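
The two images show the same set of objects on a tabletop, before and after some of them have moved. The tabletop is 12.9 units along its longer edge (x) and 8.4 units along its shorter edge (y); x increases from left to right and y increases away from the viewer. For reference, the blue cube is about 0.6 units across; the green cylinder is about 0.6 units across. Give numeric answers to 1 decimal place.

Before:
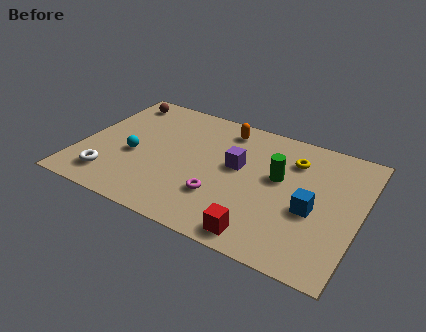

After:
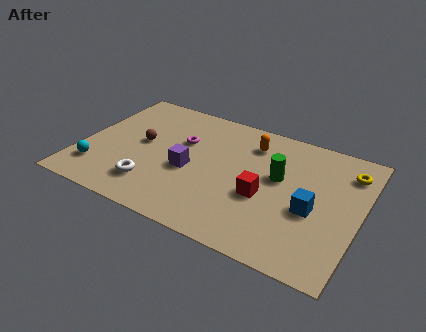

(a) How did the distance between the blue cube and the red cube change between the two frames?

-1.0

They were about 3.2 units apart before and 2.2 after — 1.0 units closer together.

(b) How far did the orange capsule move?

1.4

From (6.3, 7.1) to (7.6, 6.6), the orange capsule covered √(1.3² + 0.5²) ≈ 1.4 units.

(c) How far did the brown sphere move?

3.1

The brown sphere was near (1.2, 7.2) before and (2.7, 4.5) after, so it travelled √(1.5² + 2.7²) ≈ 3.1 units.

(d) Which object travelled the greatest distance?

the magenta torus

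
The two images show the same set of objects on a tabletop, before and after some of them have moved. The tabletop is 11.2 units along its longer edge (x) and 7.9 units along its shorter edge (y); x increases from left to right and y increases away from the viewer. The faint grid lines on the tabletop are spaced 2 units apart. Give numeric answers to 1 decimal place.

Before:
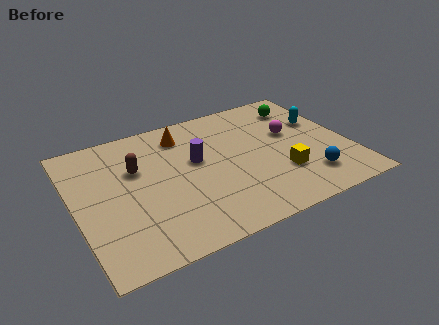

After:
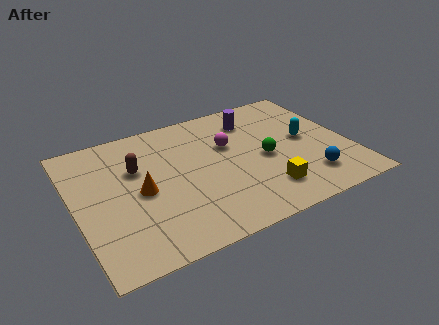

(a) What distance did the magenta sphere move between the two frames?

2.6

The magenta sphere moved from about (9.0, 4.7) to (6.4, 5.0), a distance of √(2.6² + 0.3²) ≈ 2.6.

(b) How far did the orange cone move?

3.4

The orange cone was near (4.7, 6.4) before and (2.6, 3.7) after, so it travelled √(2.1² + 2.7²) ≈ 3.4 units.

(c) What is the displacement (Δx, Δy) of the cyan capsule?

(-0.8, -0.9)

The cyan capsule started near (10.3, 5.0) and ended near (9.5, 4.1).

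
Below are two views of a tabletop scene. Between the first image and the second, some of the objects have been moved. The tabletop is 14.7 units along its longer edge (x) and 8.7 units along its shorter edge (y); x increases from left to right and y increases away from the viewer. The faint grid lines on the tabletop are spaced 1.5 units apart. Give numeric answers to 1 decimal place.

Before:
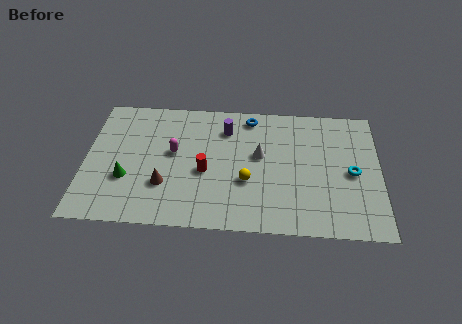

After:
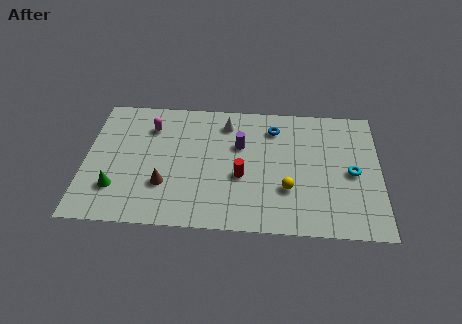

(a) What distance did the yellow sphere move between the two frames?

2.0

The yellow sphere moved from about (8.1, 3.2) to (10.1, 2.8), a distance of √(2.0² + 0.4²) ≈ 2.0.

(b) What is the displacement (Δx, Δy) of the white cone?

(-1.7, 2.1)

The white cone was at about (8.7, 5.0) and moved to about (7.0, 7.1).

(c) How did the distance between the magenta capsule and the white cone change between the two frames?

-0.5

They were about 4.3 units apart before and 3.8 after — 0.5 units closer together.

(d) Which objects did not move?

the cyan torus and the brown cone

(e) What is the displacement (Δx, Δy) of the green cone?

(-0.5, -0.7)

The green cone was at about (2.1, 3.0) and moved to about (1.6, 2.3).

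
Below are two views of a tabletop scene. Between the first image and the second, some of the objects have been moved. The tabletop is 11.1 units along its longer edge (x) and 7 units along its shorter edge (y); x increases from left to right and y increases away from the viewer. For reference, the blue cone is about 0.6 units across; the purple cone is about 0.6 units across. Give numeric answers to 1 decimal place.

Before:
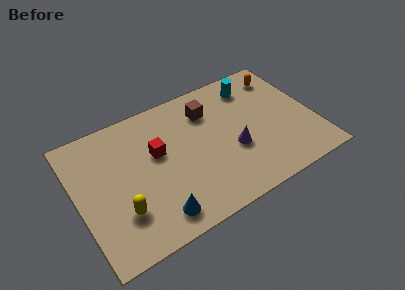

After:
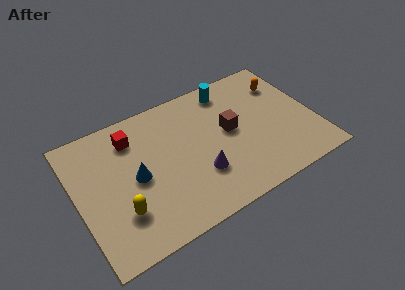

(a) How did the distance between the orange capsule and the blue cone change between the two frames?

-0.6

They were about 8.1 units apart before and 7.5 after — 0.6 units closer together.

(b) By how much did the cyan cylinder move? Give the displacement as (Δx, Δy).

(-1.1, 0.3)

From the two frames, the cyan cylinder sits at roughly (8.6, 5.7) before and (7.5, 6.0) after.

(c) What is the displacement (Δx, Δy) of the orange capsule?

(0.0, -0.5)

The orange capsule was at about (10.0, 5.7) and moved to about (10.0, 5.2).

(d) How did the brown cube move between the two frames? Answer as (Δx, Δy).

(0.8, -1.5)

The brown cube was at about (6.4, 5.3) and moved to about (7.2, 3.8).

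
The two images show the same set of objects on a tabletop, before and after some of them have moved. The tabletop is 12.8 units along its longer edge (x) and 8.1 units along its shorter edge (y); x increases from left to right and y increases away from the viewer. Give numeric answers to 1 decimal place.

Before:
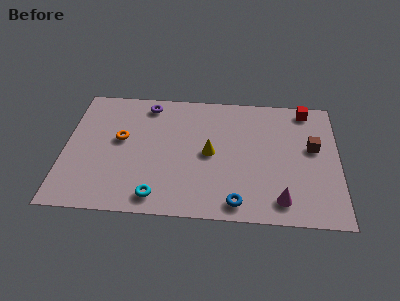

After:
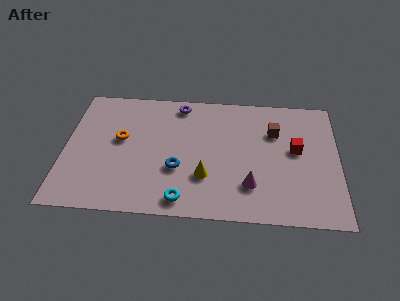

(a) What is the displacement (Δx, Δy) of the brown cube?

(-1.8, 0.9)

The brown cube was at about (11.6, 4.7) and moved to about (9.8, 5.6).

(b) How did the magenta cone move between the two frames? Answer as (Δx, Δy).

(-1.4, 0.8)

The magenta cone was at about (10.1, 1.3) and moved to about (8.7, 2.1).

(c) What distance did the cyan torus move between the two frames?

1.2

The cyan torus moved from about (4.4, 1.1) to (5.6, 1.0), a distance of √(1.2² + 0.1²) ≈ 1.2.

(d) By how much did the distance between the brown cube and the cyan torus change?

-1.8

They were about 8.0 units apart before and 6.2 after — 1.8 units closer together.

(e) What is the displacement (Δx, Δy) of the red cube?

(-0.5, -2.7)

The red cube started near (11.3, 7.2) and ended near (10.8, 4.5).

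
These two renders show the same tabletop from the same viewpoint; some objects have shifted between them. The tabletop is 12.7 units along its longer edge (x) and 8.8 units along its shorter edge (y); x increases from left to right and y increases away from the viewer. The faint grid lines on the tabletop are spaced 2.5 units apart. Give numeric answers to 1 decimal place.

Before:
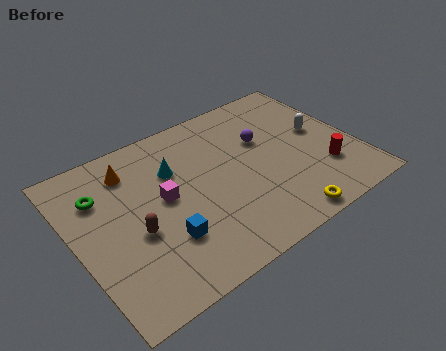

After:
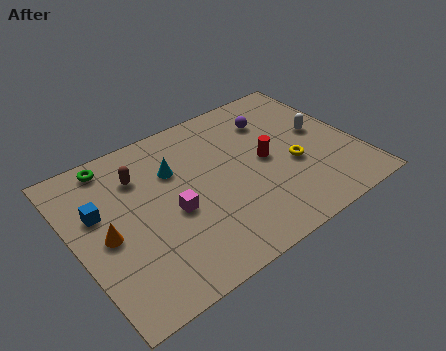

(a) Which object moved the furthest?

the blue cube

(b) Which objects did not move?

the white capsule and the cyan cone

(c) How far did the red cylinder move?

3.1

From (11.0, 2.5) to (8.6, 4.4), the red cylinder covered √(2.4² + 1.9²) ≈ 3.1 units.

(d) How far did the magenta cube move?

0.9

From (4.0, 4.7) to (4.2, 3.8), the magenta cube covered √(0.2² + 0.9²) ≈ 0.9 units.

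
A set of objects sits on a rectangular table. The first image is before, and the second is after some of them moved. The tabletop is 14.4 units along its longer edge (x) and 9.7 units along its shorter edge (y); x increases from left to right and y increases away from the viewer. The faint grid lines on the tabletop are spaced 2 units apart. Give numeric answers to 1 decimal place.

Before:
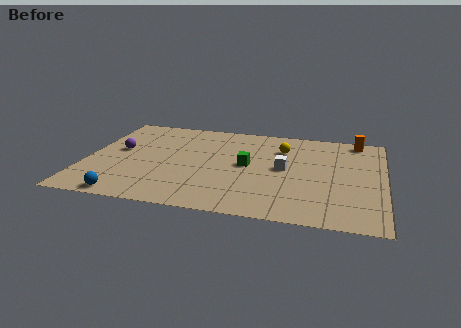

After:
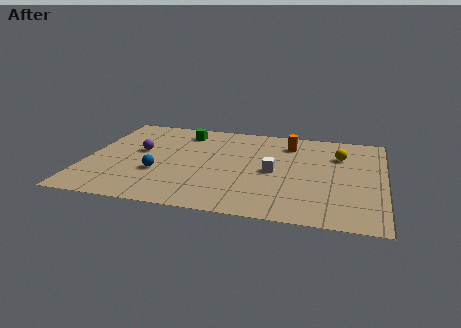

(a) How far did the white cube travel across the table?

0.6

From (9.6, 5.0) to (9.1, 4.6), the white cube covered √(0.5² + 0.4²) ≈ 0.6 units.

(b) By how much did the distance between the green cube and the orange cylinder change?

-1.2

They were about 6.4 units apart before and 5.2 after — 1.2 units closer together.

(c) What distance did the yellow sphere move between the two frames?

2.8

The yellow sphere was near (9.4, 7.1) before and (12.2, 6.9) after, so it travelled √(2.8² + 0.2²) ≈ 2.8 units.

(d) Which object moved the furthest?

the green cube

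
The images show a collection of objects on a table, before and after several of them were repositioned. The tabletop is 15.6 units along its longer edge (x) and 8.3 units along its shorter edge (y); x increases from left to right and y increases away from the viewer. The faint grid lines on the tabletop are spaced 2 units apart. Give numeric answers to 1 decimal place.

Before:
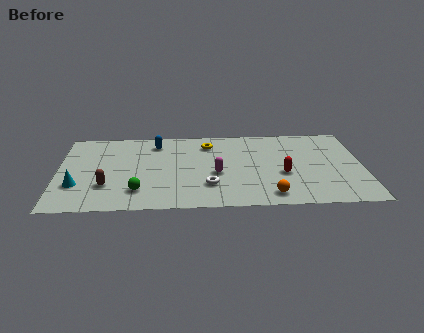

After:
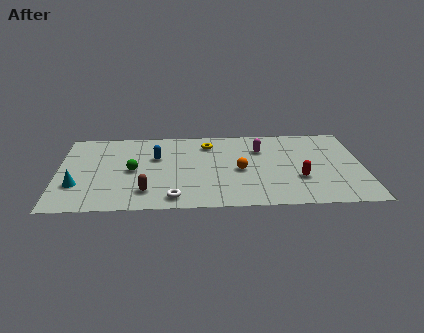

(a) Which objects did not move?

the cyan cone and the yellow torus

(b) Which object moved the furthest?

the magenta capsule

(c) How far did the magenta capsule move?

3.3

From (8.1, 3.5) to (10.4, 5.9), the magenta capsule covered √(2.3² + 2.4²) ≈ 3.3 units.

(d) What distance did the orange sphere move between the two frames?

3.0

The orange sphere moved from about (10.8, 1.2) to (9.3, 3.8), a distance of √(1.5² + 2.6²) ≈ 3.0.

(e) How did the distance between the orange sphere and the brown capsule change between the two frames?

-3.2

They were about 8.4 units apart before and 5.2 after — 3.2 units closer together.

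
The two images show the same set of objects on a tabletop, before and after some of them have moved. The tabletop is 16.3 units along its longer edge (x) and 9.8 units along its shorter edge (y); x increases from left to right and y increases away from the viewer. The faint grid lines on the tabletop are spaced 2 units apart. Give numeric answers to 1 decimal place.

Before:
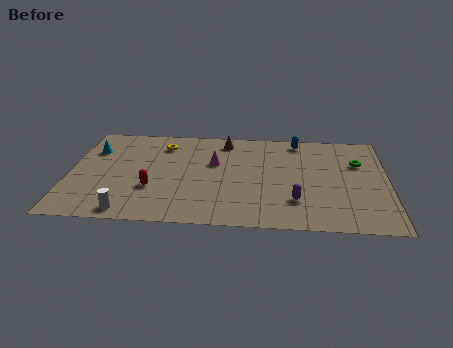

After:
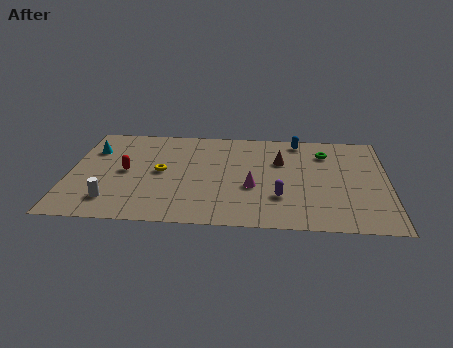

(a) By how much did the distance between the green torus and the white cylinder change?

-0.8

The distance was about 12.9 in the first image and 12.1 in the second, so they moved 0.8 units closer together.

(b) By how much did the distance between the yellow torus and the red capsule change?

-2.7

The distance was about 4.5 in the first image and 1.8 in the second, so they moved 2.7 units closer together.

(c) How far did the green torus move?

1.9

The green torus was near (14.8, 6.6) before and (13.1, 7.5) after, so it travelled √(1.7² + 0.9²) ≈ 1.9 units.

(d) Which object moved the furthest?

the brown cone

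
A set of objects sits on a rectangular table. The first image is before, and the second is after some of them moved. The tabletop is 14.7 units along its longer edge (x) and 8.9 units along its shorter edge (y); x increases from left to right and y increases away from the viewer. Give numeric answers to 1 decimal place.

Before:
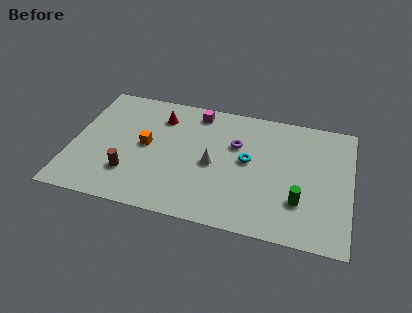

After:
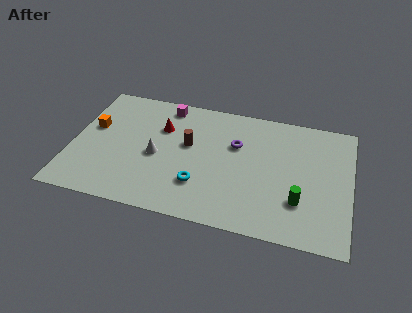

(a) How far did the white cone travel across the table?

3.0

The white cone was near (7.5, 4.1) before and (4.5, 4.0) after, so it travelled √(3.0² + 0.1²) ≈ 3.0 units.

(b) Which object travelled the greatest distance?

the brown cylinder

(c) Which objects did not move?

the purple torus and the green cylinder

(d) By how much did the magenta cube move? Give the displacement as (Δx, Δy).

(-1.7, 0.1)

The magenta cube started near (6.4, 7.7) and ended near (4.7, 7.8).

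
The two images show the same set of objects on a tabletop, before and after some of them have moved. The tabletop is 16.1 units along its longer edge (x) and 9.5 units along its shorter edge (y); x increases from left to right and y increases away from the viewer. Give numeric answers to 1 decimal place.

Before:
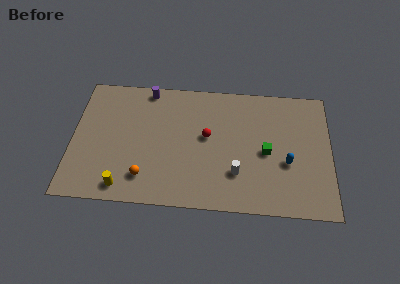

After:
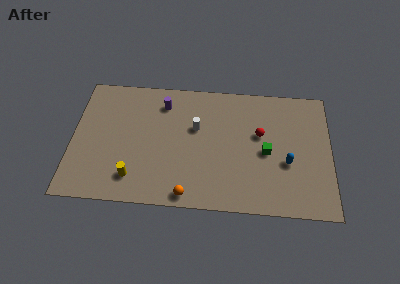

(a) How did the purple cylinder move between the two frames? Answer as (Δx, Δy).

(1.0, -1.0)

The purple cylinder started near (4.6, 8.6) and ended near (5.6, 7.6).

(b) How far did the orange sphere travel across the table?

2.9

The orange sphere moved from about (4.6, 2.0) to (7.3, 0.9), a distance of √(2.7² + 1.1²) ≈ 2.9.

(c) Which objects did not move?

the green cube and the blue capsule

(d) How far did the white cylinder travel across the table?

4.1

The white cylinder moved from about (10.3, 2.7) to (7.7, 5.9), a distance of √(2.6² + 3.2²) ≈ 4.1.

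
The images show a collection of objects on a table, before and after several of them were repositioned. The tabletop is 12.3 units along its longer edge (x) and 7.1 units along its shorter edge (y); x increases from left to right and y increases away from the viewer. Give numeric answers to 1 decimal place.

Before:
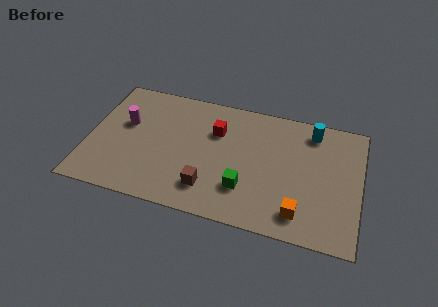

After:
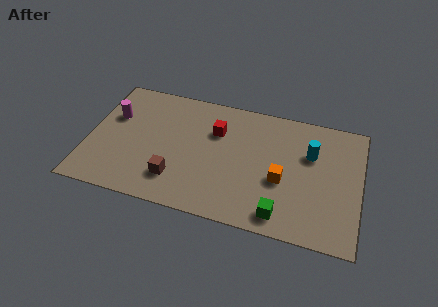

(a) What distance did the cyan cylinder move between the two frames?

1.3

From (10.0, 6.0) to (10.0, 4.7), the cyan cylinder covered √(0.0² + 1.3²) ≈ 1.3 units.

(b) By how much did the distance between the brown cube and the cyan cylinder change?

+0.4

Before: roughly 6.2 units apart; after: 6.6. That's 0.4 units further apart.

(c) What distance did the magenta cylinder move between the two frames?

0.7

The magenta cylinder moved from about (1.6, 4.3) to (1.0, 4.6), a distance of √(0.6² + 0.3²) ≈ 0.7.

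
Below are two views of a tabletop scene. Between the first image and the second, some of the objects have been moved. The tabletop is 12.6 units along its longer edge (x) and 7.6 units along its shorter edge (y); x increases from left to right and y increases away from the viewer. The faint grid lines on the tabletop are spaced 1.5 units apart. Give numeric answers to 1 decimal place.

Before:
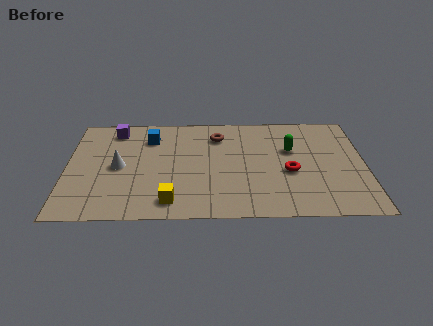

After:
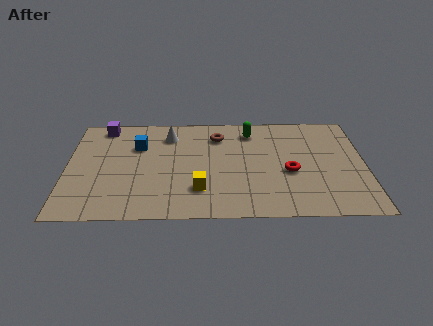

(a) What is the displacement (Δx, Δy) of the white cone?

(2.1, 2.3)

The white cone was at about (2.2, 3.7) and moved to about (4.3, 6.0).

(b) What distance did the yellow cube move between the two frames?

1.4

The yellow cube was near (4.4, 1.2) before and (5.6, 2.0) after, so it travelled √(1.2² + 0.8²) ≈ 1.4 units.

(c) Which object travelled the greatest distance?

the white cone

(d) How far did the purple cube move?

0.6

The purple cube was near (2.0, 6.4) before and (1.5, 6.7) after, so it travelled √(0.5² + 0.3²) ≈ 0.6 units.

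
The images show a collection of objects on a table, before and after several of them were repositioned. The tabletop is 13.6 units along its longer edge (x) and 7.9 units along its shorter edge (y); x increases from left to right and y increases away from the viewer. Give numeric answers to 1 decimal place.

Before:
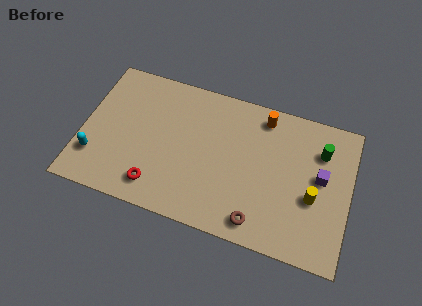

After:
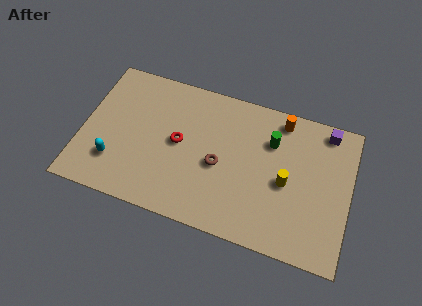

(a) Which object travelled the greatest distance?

the brown torus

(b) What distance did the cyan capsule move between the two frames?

1.0

The cyan capsule was near (0.8, 2.1) before and (1.8, 2.1) after, so it travelled √(1.0² + 0.0²) ≈ 1.0 units.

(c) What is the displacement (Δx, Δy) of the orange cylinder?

(0.9, 0.1)

From the two frames, the orange cylinder sits at roughly (9.0, 6.8) before and (9.9, 6.9) after.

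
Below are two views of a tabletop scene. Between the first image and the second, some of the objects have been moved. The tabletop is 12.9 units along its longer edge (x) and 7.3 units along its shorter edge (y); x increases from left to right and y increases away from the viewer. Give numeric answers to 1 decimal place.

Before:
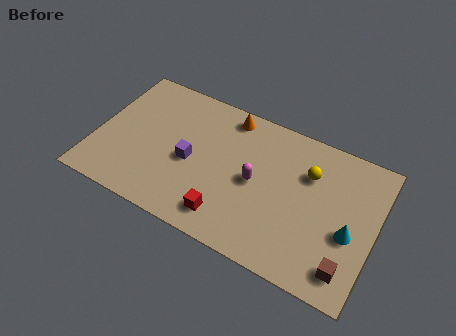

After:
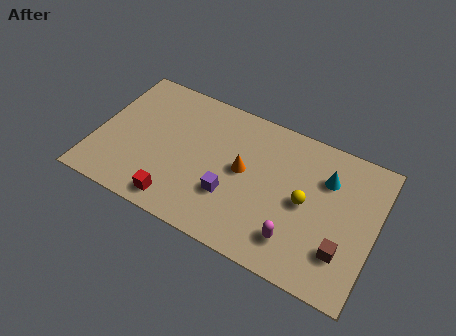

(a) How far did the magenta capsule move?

2.9

The magenta capsule moved from about (7.4, 3.6) to (9.5, 1.6), a distance of √(2.1² + 2.0²) ≈ 2.9.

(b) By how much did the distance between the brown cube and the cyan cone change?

+1.7

Before: roughly 1.7 units apart; after: 3.4. That's 1.7 units further apart.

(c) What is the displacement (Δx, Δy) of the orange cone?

(1.0, -2.5)

From the two frames, the orange cone sits at roughly (5.8, 6.4) before and (6.8, 3.9) after.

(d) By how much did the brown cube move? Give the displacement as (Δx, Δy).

(-0.3, 0.7)

From the two frames, the brown cube sits at roughly (11.9, 1.3) before and (11.6, 2.0) after.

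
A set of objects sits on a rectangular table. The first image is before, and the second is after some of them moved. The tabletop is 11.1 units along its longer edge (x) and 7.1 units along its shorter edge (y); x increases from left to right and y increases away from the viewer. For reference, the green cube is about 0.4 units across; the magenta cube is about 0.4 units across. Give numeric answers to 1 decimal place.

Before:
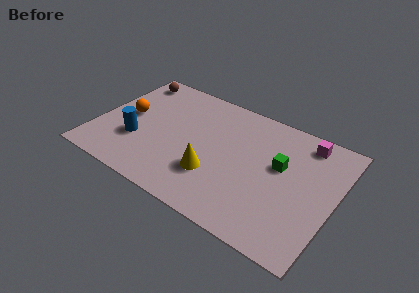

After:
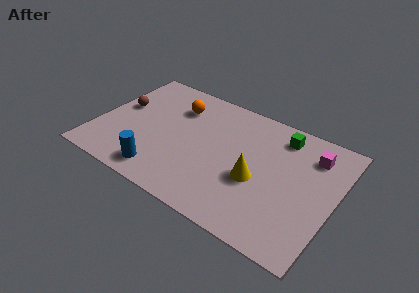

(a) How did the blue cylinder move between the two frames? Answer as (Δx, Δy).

(1.4, -1.3)

The blue cylinder was at about (2.0, 2.4) and moved to about (3.4, 1.1).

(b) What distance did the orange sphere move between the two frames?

2.6

The orange sphere was near (1.3, 3.7) before and (3.4, 5.3) after, so it travelled √(2.1² + 1.6²) ≈ 2.6 units.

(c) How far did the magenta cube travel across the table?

0.7

The magenta cube moved from about (9.4, 6.1) to (9.8, 5.5), a distance of √(0.4² + 0.6²) ≈ 0.7.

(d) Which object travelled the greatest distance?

the orange sphere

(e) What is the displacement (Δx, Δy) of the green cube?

(-0.2, 1.7)

From the two frames, the green cube sits at roughly (8.5, 4.2) before and (8.3, 5.9) after.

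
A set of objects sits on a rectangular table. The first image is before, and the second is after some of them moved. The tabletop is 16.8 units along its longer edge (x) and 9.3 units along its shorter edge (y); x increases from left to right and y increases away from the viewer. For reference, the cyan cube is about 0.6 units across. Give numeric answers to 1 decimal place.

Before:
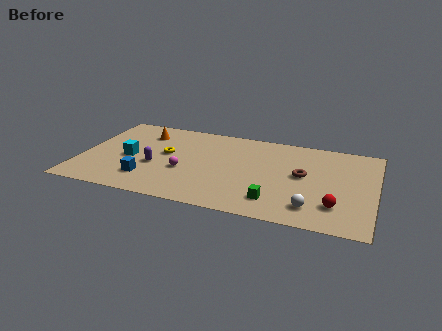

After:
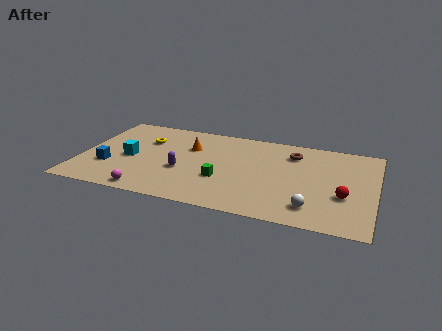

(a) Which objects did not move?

the cyan cube and the white sphere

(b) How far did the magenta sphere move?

3.2

The magenta sphere was near (6.0, 3.6) before and (4.2, 0.9) after, so it travelled √(1.8² + 2.7²) ≈ 3.2 units.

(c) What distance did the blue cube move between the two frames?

2.4

The blue cube was near (4.0, 2.2) before and (1.7, 3.0) after, so it travelled √(2.3² + 0.8²) ≈ 2.4 units.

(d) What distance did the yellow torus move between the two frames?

1.8

The yellow torus was near (4.8, 5.2) before and (3.5, 6.4) after, so it travelled √(1.3² + 1.2²) ≈ 1.8 units.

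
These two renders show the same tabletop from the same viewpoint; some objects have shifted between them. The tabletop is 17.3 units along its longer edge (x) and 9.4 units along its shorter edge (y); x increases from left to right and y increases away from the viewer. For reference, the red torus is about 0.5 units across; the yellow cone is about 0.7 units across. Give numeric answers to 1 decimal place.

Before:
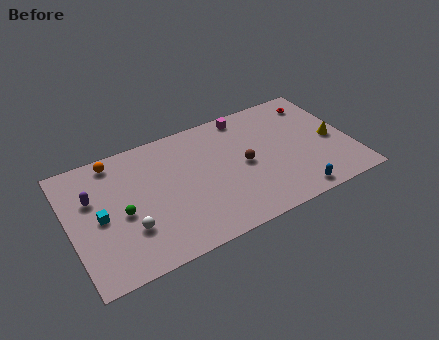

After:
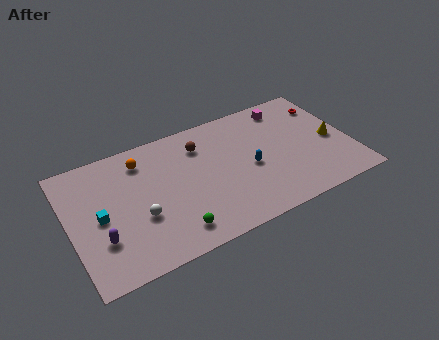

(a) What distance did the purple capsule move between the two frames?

3.2

From (1.5, 6.1) to (1.7, 2.9), the purple capsule covered √(0.2² + 3.2²) ≈ 3.2 units.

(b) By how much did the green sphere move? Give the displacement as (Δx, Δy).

(2.8, -2.6)

The green sphere started near (3.1, 4.2) and ended near (5.9, 1.6).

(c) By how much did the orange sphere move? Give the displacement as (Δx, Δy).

(1.6, -0.7)

From the two frames, the orange sphere sits at roughly (3.1, 8.3) before and (4.7, 7.6) after.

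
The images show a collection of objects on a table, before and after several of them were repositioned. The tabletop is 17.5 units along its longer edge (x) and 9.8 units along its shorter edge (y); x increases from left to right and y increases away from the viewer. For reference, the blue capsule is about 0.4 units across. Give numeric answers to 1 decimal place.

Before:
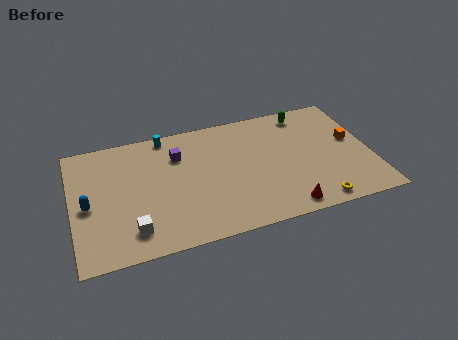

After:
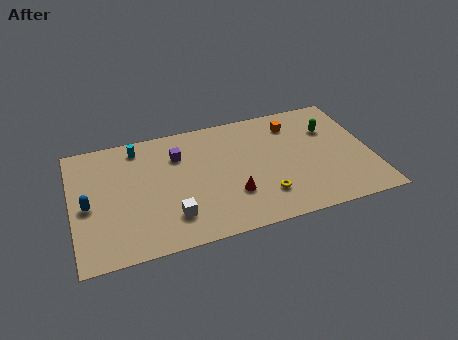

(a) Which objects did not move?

the purple cube and the blue capsule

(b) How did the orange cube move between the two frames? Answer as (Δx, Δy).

(-3.3, 2.3)

The orange cube was at about (16.5, 5.5) and moved to about (13.2, 7.8).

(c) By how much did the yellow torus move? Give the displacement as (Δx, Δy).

(-2.9, 1.4)

The yellow torus was at about (13.9, 1.0) and moved to about (11.0, 2.4).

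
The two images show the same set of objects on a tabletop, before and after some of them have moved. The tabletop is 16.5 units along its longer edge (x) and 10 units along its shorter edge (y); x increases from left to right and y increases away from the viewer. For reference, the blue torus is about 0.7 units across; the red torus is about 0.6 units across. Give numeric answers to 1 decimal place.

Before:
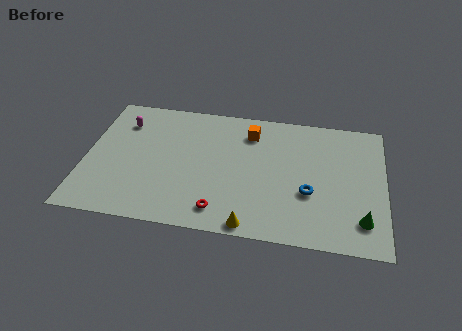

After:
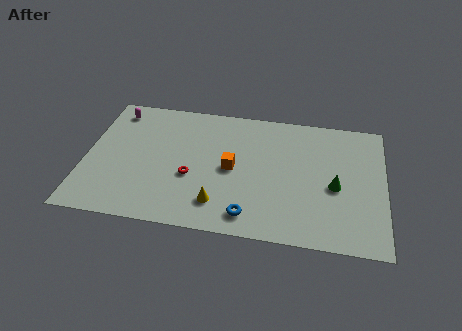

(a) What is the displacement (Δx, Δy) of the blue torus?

(-3.2, -2.2)

The blue torus was at about (12.4, 3.7) and moved to about (9.2, 1.5).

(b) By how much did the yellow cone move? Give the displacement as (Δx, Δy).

(-1.8, 1.3)

The yellow cone was at about (9.3, 0.8) and moved to about (7.5, 2.1).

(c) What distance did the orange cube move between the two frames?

3.1

The orange cube was near (9.0, 7.9) before and (8.1, 4.9) after, so it travelled √(0.9² + 3.0²) ≈ 3.1 units.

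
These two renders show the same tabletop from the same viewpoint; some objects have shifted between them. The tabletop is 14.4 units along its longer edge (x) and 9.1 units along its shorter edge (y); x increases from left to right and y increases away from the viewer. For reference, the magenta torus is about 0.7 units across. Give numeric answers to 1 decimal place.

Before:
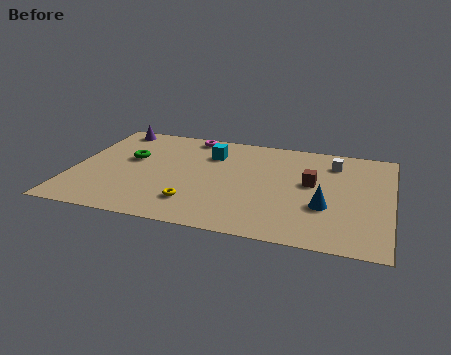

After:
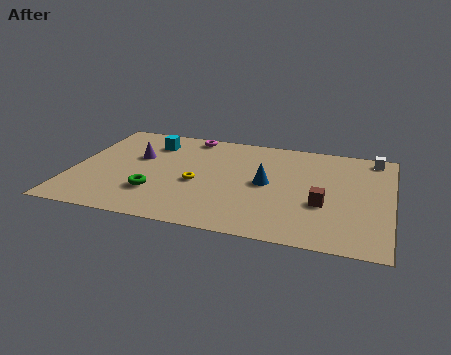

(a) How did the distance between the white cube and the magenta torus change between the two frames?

+1.7

They were about 6.8 units apart before and 8.5 after — 1.7 units further apart.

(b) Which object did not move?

the magenta torus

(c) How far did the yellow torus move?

1.8

The yellow torus was near (5.7, 2.1) before and (5.7, 3.9) after, so it travelled √(0.0² + 1.8²) ≈ 1.8 units.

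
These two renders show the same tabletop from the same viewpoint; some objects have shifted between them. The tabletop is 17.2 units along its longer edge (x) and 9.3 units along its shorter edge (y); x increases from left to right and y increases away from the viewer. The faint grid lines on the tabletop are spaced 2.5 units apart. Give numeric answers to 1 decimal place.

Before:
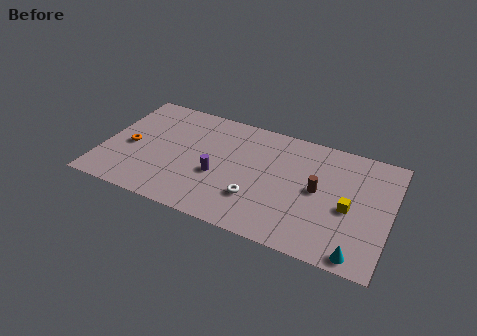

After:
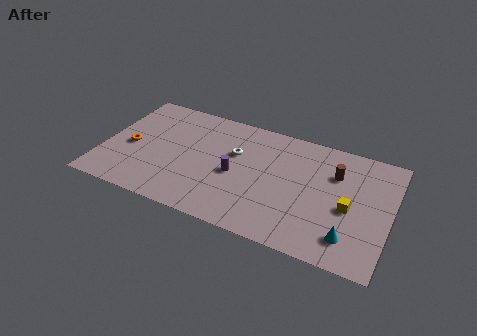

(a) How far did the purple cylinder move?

1.1

From (7.0, 3.7) to (8.0, 4.2), the purple cylinder covered √(1.0² + 0.5²) ≈ 1.1 units.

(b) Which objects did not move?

the orange torus and the yellow cube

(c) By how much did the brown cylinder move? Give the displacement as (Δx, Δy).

(0.9, 1.7)

The brown cylinder was at about (12.9, 4.8) and moved to about (13.8, 6.5).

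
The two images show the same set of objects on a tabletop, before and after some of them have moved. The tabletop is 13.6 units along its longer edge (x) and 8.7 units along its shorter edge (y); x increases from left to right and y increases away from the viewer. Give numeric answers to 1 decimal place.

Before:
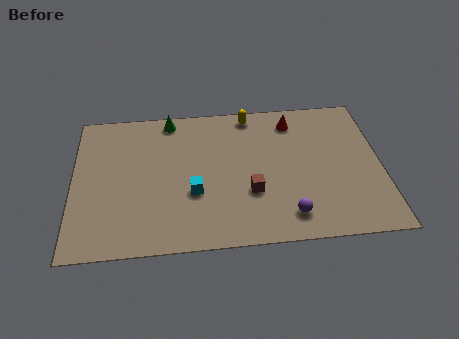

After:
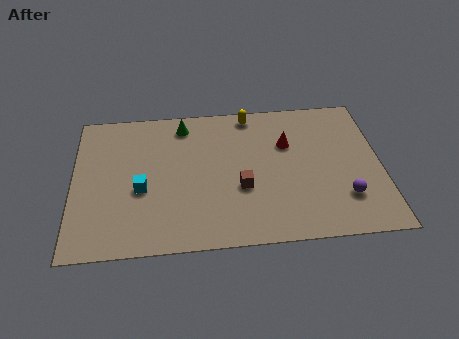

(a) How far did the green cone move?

0.7

The green cone was near (4.3, 7.8) before and (4.9, 7.4) after, so it travelled √(0.6² + 0.4²) ≈ 0.7 units.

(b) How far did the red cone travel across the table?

1.4

The red cone was near (9.8, 7.2) before and (9.5, 5.8) after, so it travelled √(0.3² + 1.4²) ≈ 1.4 units.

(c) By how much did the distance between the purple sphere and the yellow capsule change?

+0.3

The distance was about 6.5 in the first image and 6.8 in the second, so they moved 0.3 units further apart.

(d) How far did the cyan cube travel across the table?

2.3

The cyan cube moved from about (5.3, 3.2) to (3.0, 3.6), a distance of √(2.3² + 0.4²) ≈ 2.3.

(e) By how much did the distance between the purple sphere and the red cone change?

-1.5

They were about 5.7 units apart before and 4.2 after — 1.5 units closer together.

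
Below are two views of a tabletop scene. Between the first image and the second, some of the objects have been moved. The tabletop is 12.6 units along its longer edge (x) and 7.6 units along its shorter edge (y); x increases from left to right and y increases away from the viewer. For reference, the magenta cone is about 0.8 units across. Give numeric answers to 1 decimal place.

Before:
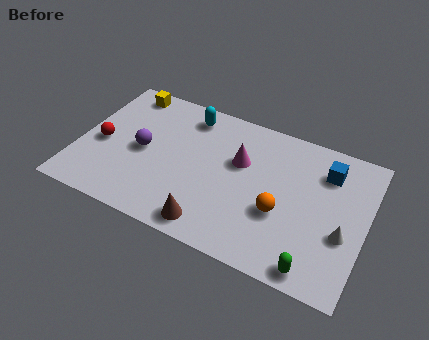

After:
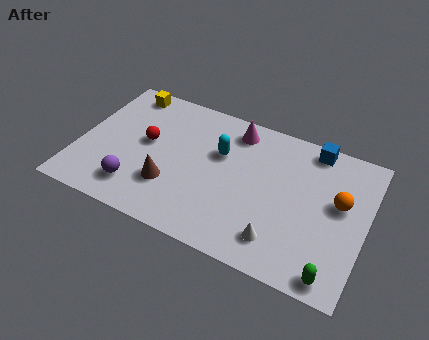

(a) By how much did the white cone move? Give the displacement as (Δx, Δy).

(-2.6, -1.4)

The white cone was at about (11.7, 2.9) and moved to about (9.1, 1.5).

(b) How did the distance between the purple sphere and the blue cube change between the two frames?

+0.7

Before: roughly 8.2 units apart; after: 8.9. That's 0.7 units further apart.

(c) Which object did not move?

the yellow cube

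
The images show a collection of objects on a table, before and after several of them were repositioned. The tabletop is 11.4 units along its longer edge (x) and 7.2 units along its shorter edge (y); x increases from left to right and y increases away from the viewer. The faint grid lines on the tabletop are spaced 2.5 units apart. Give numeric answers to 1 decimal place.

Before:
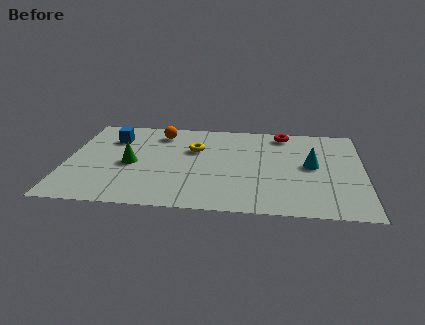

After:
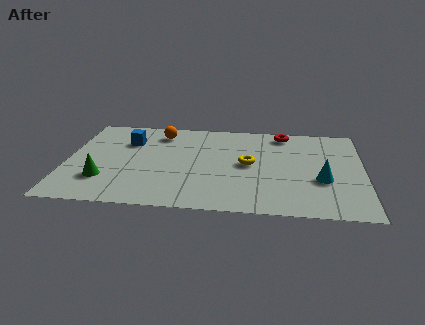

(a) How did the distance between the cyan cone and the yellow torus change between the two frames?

-1.6

The distance was about 4.6 in the first image and 3.0 in the second, so they moved 1.6 units closer together.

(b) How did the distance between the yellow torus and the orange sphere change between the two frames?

+2.3

They were about 1.8 units apart before and 4.1 after — 2.3 units further apart.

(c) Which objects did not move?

the orange sphere and the red torus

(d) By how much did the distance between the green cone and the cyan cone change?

+1.4

Before: roughly 6.9 units apart; after: 8.3. That's 1.4 units further apart.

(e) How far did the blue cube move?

0.6

The blue cube was near (1.7, 5.3) before and (2.3, 5.1) after, so it travelled √(0.6² + 0.2²) ≈ 0.6 units.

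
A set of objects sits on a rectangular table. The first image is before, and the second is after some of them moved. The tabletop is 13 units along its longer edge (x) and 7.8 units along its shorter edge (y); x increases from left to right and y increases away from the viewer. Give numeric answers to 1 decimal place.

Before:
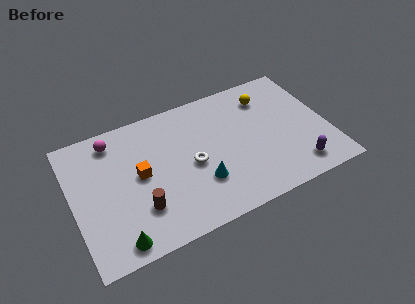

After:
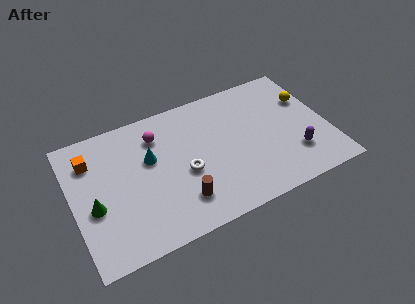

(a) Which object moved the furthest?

the cyan cone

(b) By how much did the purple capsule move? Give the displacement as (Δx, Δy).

(0.0, 0.8)

The purple capsule started near (11.1, 1.3) and ended near (11.1, 2.1).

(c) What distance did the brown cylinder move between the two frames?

2.0

The brown cylinder was near (3.2, 2.2) before and (5.2, 1.8) after, so it travelled √(2.0² + 0.4²) ≈ 2.0 units.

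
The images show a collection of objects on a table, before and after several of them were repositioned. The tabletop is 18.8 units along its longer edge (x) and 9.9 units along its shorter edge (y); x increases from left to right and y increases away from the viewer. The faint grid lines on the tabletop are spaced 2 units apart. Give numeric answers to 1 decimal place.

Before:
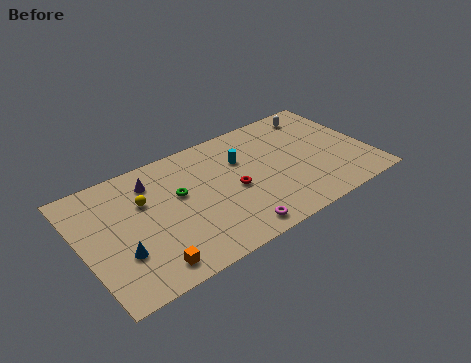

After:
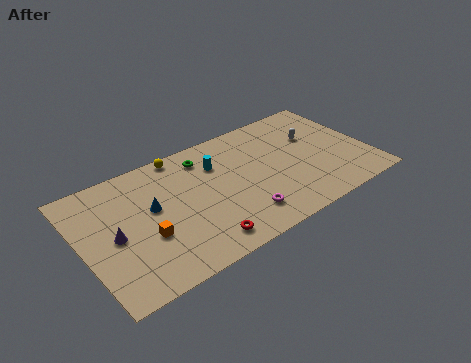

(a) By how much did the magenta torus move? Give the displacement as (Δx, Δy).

(0.7, 0.9)

From the two frames, the magenta torus sits at roughly (9.2, 1.2) before and (9.9, 2.1) after.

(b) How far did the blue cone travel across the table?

3.5

The blue cone moved from about (2.2, 3.2) to (4.6, 5.7), a distance of √(2.4² + 2.5²) ≈ 3.5.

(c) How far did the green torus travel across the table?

3.0

From (6.4, 5.9) to (8.4, 8.1), the green torus covered √(2.0² + 2.2²) ≈ 3.0 units.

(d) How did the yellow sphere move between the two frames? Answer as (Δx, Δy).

(2.8, 2.6)

The yellow sphere started near (4.2, 6.5) and ended near (7.0, 9.1).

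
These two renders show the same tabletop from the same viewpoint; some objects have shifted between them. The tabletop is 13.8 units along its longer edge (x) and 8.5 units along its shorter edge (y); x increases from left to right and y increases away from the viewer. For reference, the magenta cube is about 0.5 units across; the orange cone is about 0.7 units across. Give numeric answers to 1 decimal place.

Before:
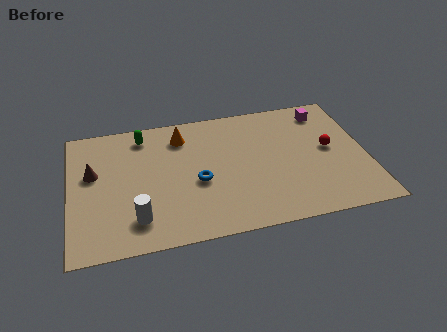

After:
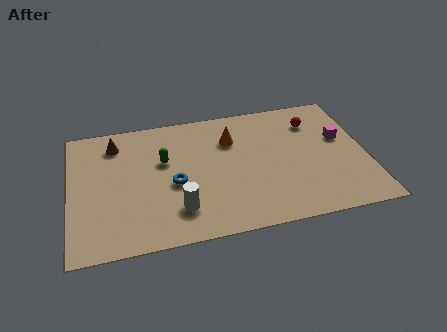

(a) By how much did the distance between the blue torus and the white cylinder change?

-1.7

They were about 3.4 units apart before and 1.7 after — 1.7 units closer together.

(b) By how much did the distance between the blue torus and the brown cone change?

-0.9

Before: roughly 5.0 units apart; after: 4.1. That's 0.9 units closer together.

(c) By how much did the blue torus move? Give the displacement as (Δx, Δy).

(-1.1, 0.1)

From the two frames, the blue torus sits at roughly (5.9, 3.6) before and (4.8, 3.7) after.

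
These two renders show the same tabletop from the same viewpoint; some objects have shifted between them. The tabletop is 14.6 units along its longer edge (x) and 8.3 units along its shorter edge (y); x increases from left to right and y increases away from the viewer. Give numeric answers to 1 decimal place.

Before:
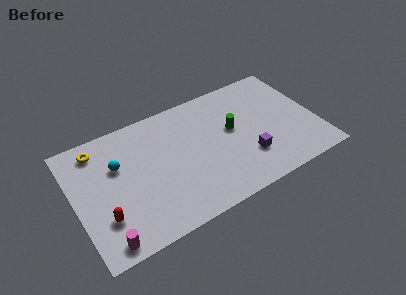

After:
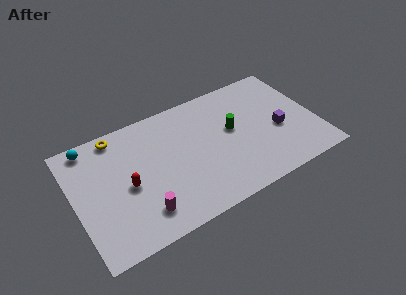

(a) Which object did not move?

the green cylinder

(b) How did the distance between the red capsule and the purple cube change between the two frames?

+0.5

Before: roughly 8.7 units apart; after: 9.2. That's 0.5 units further apart.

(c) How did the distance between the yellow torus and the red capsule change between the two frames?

-1.0

They were about 4.6 units apart before and 3.6 after — 1.0 units closer together.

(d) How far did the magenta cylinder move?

2.4

The magenta cylinder moved from about (1.4, 0.9) to (3.7, 1.7), a distance of √(2.3² + 0.8²) ≈ 2.4.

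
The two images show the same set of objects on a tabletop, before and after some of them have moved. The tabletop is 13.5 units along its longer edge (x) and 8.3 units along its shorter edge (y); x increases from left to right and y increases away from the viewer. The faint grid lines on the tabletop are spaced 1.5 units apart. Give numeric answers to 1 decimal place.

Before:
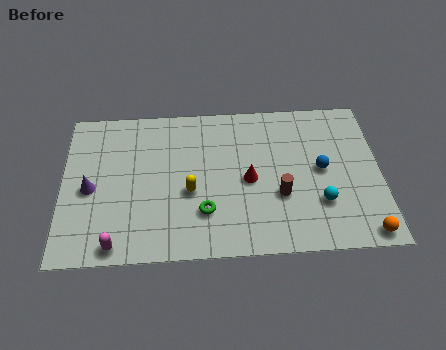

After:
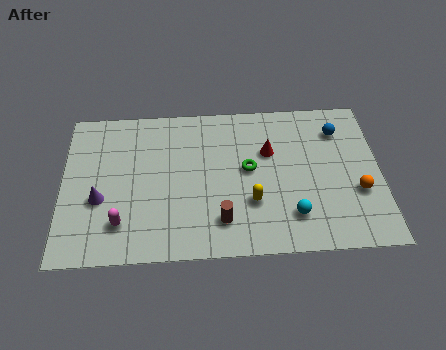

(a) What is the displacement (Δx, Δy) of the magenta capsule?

(0.2, 1.1)

From the two frames, the magenta capsule sits at roughly (2.3, 0.8) before and (2.5, 1.9) after.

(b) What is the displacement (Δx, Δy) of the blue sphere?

(0.8, 2.1)

From the two frames, the blue sphere sits at roughly (11.0, 4.3) before and (11.8, 6.4) after.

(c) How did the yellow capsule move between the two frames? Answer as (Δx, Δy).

(2.6, -0.7)

The yellow capsule was at about (5.4, 3.4) and moved to about (8.0, 2.7).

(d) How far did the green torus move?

2.9

From (6.0, 2.3) to (7.9, 4.5), the green torus covered √(1.9² + 2.2²) ≈ 2.9 units.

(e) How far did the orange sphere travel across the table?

2.2

From (12.7, 0.8) to (12.5, 3.0), the orange sphere covered √(0.2² + 2.2²) ≈ 2.2 units.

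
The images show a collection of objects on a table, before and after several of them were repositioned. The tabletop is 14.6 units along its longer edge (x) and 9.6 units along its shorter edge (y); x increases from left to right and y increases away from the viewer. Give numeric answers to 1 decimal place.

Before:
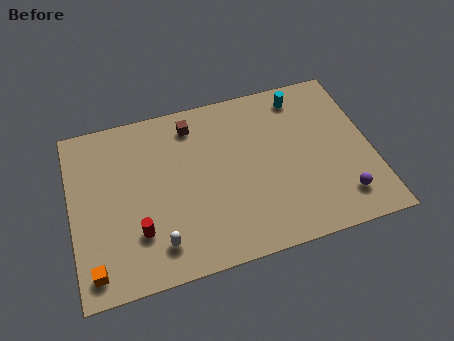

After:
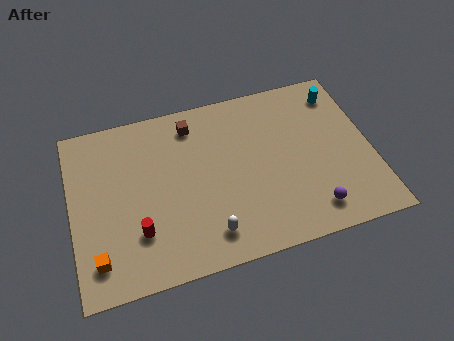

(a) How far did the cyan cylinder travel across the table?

1.9

The cyan cylinder was near (11.5, 8.2) before and (13.4, 7.9) after, so it travelled √(1.9² + 0.3²) ≈ 1.9 units.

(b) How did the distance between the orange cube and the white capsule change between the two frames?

+2.2

Before: roughly 3.1 units apart; after: 5.3. That's 2.2 units further apart.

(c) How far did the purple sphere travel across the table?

1.5

The purple sphere moved from about (12.9, 1.9) to (11.4, 1.6), a distance of √(1.5² + 0.3²) ≈ 1.5.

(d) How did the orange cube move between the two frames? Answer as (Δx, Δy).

(0.2, 0.5)

The orange cube started near (0.9, 1.3) and ended near (1.1, 1.8).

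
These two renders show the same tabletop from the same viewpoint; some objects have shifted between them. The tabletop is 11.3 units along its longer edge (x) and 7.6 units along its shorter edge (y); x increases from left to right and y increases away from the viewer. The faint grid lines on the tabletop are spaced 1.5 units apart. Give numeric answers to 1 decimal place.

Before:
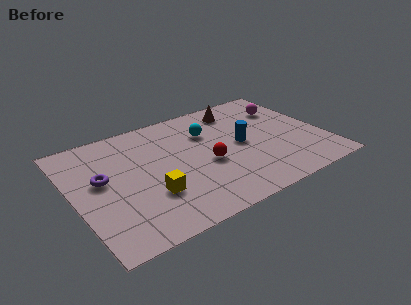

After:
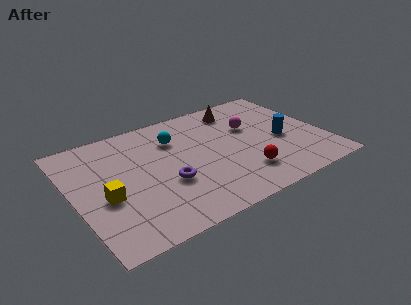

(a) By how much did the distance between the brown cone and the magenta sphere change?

-0.7

They were about 2.2 units apart before and 1.5 after — 0.7 units closer together.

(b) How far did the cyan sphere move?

1.5

The cyan sphere moved from about (6.3, 5.3) to (4.8, 5.5), a distance of √(1.5² + 0.2²) ≈ 1.5.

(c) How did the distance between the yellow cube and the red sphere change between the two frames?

+3.3

Before: roughly 2.8 units apart; after: 6.1. That's 3.3 units further apart.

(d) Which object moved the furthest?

the purple torus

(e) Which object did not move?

the brown cone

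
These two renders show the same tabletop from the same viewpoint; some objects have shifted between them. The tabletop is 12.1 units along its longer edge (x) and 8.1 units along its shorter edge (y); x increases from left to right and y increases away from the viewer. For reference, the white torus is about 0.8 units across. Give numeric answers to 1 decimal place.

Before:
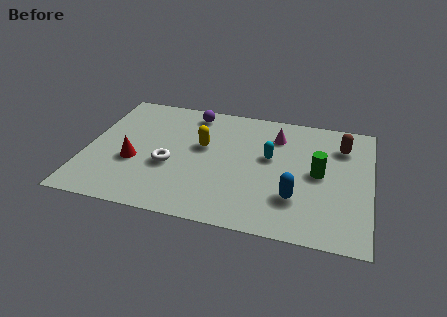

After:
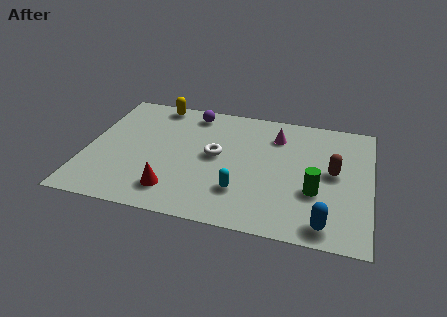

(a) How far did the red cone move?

2.3

From (2.1, 3.1) to (3.9, 1.6), the red cone covered √(1.8² + 1.5²) ≈ 2.3 units.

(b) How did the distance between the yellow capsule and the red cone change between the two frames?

+2.5

They were about 3.3 units apart before and 5.8 after — 2.5 units further apart.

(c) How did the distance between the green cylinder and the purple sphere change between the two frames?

+0.6

Before: roughly 6.3 units apart; after: 6.9. That's 0.6 units further apart.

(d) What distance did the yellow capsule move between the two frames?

3.3

The yellow capsule was near (4.9, 4.8) before and (2.7, 7.3) after, so it travelled √(2.2² + 2.5²) ≈ 3.3 units.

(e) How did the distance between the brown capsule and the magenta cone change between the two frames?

+0.3

Before: roughly 2.8 units apart; after: 3.1. That's 0.3 units further apart.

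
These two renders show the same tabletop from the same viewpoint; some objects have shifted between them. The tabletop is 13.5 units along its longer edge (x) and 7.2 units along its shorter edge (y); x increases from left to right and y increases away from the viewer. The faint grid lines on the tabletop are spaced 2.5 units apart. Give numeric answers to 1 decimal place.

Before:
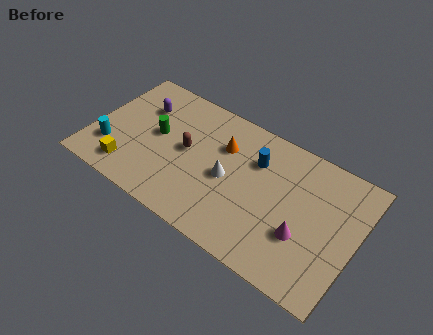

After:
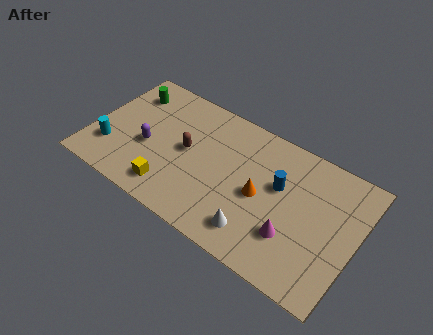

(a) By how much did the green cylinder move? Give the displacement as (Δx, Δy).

(-1.8, 1.7)

The green cylinder was at about (3.2, 3.9) and moved to about (1.4, 5.6).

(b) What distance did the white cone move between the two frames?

2.7

From (7.0, 3.4) to (8.8, 1.4), the white cone covered √(1.8² + 2.0²) ≈ 2.7 units.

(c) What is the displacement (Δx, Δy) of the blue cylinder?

(1.3, -0.7)

The blue cylinder was at about (8.2, 5.1) and moved to about (9.5, 4.4).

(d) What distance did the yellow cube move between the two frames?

2.2

The yellow cube was near (2.2, 1.3) before and (4.4, 1.3) after, so it travelled √(2.2² + 0.0²) ≈ 2.2 units.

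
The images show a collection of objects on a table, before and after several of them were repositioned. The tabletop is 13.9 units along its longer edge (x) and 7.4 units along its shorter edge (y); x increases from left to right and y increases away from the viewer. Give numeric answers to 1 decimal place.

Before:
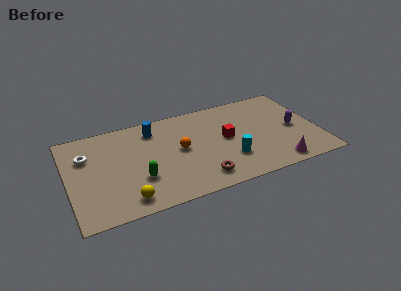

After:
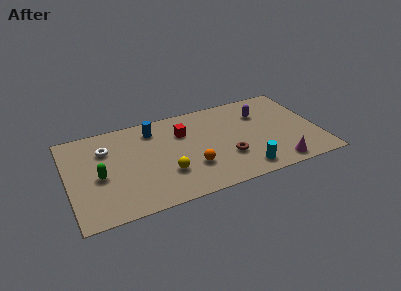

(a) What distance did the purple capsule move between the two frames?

2.5

The purple capsule was near (12.6, 3.5) before and (10.9, 5.3) after, so it travelled √(1.7² + 1.8²) ≈ 2.5 units.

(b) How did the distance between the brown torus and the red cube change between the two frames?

+0.5

They were about 3.1 units apart before and 3.6 after — 0.5 units further apart.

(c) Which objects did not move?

the blue cylinder and the magenta cone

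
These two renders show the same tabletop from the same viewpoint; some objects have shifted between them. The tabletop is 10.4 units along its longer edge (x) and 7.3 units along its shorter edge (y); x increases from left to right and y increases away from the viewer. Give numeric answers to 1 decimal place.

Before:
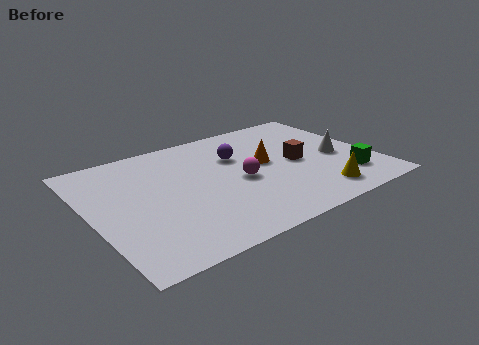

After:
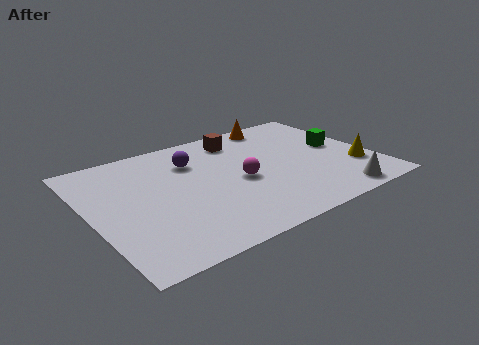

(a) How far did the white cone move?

2.5

From (9.1, 3.2) to (8.5, 0.8), the white cone covered √(0.6² + 2.4²) ≈ 2.5 units.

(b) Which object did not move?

the magenta sphere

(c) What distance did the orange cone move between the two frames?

2.7

The orange cone was near (6.5, 4.0) before and (7.5, 6.5) after, so it travelled √(1.0² + 2.5²) ≈ 2.7 units.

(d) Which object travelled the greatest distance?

the brown cube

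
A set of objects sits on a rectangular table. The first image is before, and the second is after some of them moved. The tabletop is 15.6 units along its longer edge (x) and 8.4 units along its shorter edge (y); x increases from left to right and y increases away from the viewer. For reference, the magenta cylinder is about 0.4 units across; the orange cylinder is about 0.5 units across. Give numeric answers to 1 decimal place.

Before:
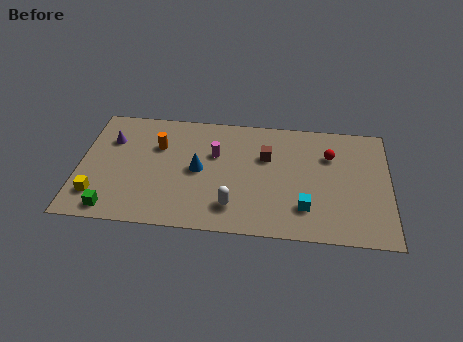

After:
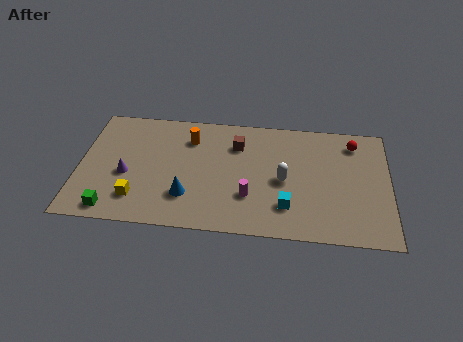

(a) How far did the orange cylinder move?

1.7

From (3.9, 5.7) to (5.5, 6.4), the orange cylinder covered √(1.6² + 0.7²) ≈ 1.7 units.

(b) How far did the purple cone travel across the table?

2.6

From (1.5, 5.9) to (2.4, 3.5), the purple cone covered √(0.9² + 2.4²) ≈ 2.6 units.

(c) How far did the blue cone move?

2.0

The blue cone was near (6.0, 4.2) before and (5.5, 2.3) after, so it travelled √(0.5² + 1.9²) ≈ 2.0 units.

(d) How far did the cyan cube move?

0.9

The cyan cube moved from about (11.4, 2.1) to (10.5, 2.1), a distance of √(0.9² + 0.0²) ≈ 0.9.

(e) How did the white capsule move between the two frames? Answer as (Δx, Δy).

(2.5, 2.1)

The white capsule was at about (7.8, 1.8) and moved to about (10.3, 3.9).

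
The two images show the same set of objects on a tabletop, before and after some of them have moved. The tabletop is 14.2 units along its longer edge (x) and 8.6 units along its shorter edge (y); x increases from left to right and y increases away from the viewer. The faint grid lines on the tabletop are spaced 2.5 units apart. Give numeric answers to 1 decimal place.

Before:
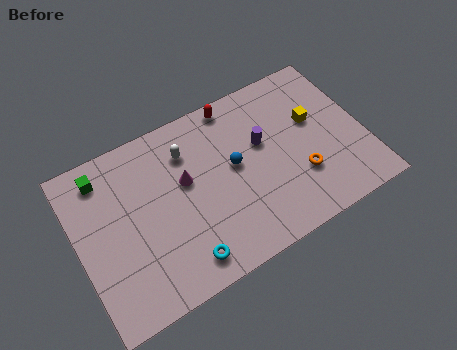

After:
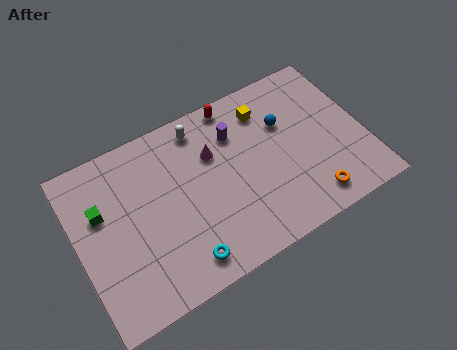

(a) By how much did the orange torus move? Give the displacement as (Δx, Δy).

(0.3, -1.4)

The orange torus started near (10.8, 2.7) and ended near (11.1, 1.3).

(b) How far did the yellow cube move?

2.7

The yellow cube moved from about (11.9, 5.2) to (9.7, 6.8), a distance of √(2.2² + 1.6²) ≈ 2.7.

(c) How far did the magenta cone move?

1.7

The magenta cone was near (5.4, 5.1) before and (6.9, 5.8) after, so it travelled √(1.5² + 0.7²) ≈ 1.7 units.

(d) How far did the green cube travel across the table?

1.7

The green cube moved from about (1.6, 7.2) to (1.3, 5.5), a distance of √(0.3² + 1.7²) ≈ 1.7.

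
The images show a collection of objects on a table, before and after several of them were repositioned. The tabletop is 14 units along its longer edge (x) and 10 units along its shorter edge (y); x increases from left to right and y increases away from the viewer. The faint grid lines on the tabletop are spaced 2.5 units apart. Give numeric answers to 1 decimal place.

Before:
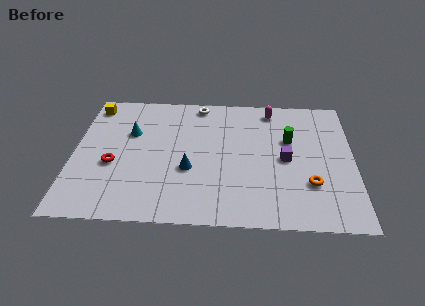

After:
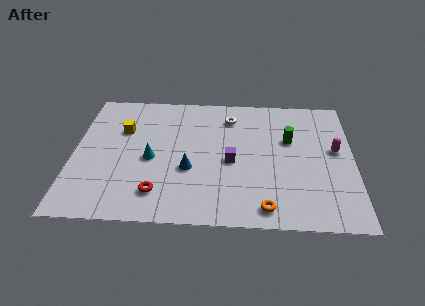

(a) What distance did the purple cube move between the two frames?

2.7

The purple cube was near (10.6, 4.8) before and (7.9, 4.5) after, so it travelled √(2.7² + 0.3²) ≈ 2.7 units.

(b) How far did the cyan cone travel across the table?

2.3

The cyan cone was near (2.8, 6.5) before and (3.9, 4.5) after, so it travelled √(1.1² + 2.0²) ≈ 2.3 units.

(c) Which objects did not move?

the blue cone and the green cylinder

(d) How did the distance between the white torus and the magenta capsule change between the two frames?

+2.1

The distance was about 3.7 in the first image and 5.8 in the second, so they moved 2.1 units further apart.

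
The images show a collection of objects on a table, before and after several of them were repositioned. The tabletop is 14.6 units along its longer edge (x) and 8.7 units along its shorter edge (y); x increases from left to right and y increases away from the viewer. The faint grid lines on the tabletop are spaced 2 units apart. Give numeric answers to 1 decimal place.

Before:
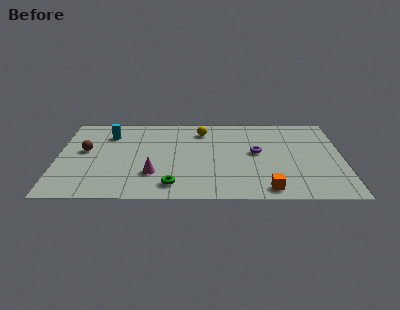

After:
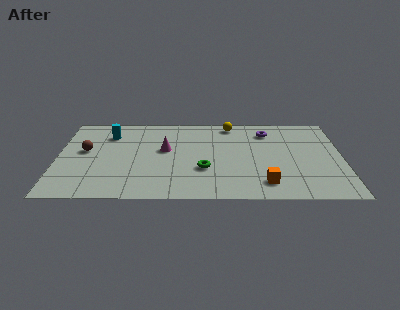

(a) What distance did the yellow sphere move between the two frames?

1.7

The yellow sphere was near (7.4, 7.0) before and (8.9, 7.7) after, so it travelled √(1.5² + 0.7²) ≈ 1.7 units.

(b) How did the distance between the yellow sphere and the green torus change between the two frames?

-0.9

Before: roughly 5.8 units apart; after: 4.9. That's 0.9 units closer together.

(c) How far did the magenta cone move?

2.6

The magenta cone was near (4.9, 2.5) before and (5.5, 5.0) after, so it travelled √(0.6² + 2.5²) ≈ 2.6 units.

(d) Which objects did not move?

the brown sphere and the cyan cylinder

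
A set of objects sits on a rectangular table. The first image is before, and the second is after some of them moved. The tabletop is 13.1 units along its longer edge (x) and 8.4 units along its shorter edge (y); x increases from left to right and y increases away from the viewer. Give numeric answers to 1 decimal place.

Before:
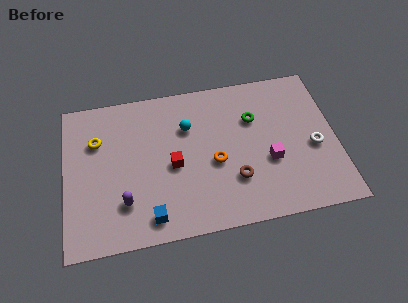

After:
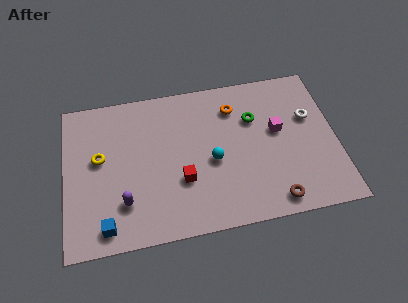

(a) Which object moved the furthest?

the orange torus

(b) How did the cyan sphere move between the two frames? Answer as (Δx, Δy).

(1.1, -2.1)

The cyan sphere started near (6.0, 5.8) and ended near (7.1, 3.7).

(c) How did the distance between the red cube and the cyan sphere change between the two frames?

-0.5

They were about 2.2 units apart before and 1.7 after — 0.5 units closer together.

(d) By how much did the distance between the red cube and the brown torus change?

+1.5

The distance was about 3.2 in the first image and 4.7 in the second, so they moved 1.5 units further apart.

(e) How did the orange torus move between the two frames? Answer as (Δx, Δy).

(1.1, 2.9)

The orange torus started near (7.2, 3.6) and ended near (8.3, 6.5).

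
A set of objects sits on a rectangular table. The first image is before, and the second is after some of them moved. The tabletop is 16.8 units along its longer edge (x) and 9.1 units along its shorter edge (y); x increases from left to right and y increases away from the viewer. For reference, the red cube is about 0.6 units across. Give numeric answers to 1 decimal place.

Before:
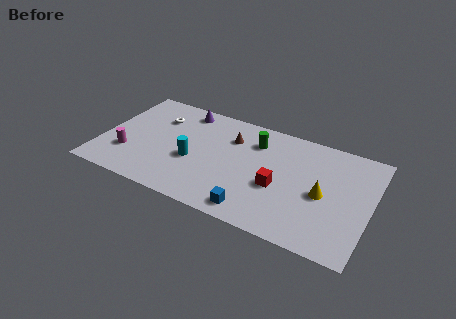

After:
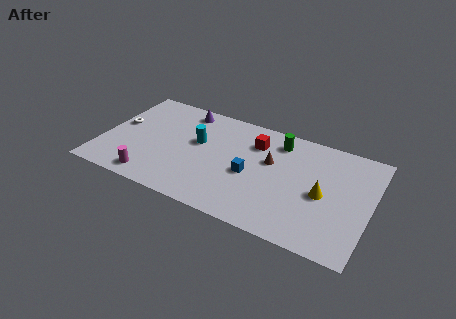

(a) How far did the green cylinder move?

1.5

The green cylinder moved from about (9.4, 6.9) to (10.8, 7.5), a distance of √(1.4² + 0.6²) ≈ 1.5.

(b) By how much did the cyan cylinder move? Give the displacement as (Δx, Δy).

(0.1, 1.7)

The cyan cylinder was at about (5.8, 3.7) and moved to about (5.9, 5.4).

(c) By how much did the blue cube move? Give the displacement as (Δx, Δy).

(-0.6, 2.8)

From the two frames, the blue cube sits at roughly (10.0, 1.2) before and (9.4, 4.0) after.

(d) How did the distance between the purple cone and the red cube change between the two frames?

-2.9

They were about 7.7 units apart before and 4.8 after — 2.9 units closer together.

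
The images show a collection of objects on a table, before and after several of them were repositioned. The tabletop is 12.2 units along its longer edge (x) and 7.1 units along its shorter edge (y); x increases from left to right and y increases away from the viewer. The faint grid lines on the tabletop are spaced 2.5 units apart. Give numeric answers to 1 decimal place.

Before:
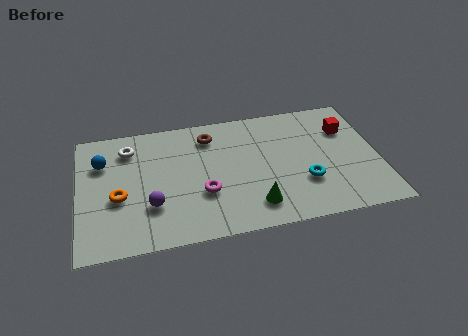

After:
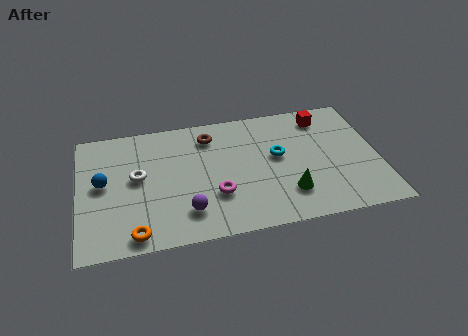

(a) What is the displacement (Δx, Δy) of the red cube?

(-0.9, 0.9)

The red cube was at about (11.0, 5.0) and moved to about (10.1, 5.9).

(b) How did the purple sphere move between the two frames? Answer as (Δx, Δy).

(1.4, -0.6)

The purple sphere started near (2.9, 2.2) and ended near (4.3, 1.6).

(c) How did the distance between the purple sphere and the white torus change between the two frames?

-0.5

Before: roughly 3.5 units apart; after: 3.0. That's 0.5 units closer together.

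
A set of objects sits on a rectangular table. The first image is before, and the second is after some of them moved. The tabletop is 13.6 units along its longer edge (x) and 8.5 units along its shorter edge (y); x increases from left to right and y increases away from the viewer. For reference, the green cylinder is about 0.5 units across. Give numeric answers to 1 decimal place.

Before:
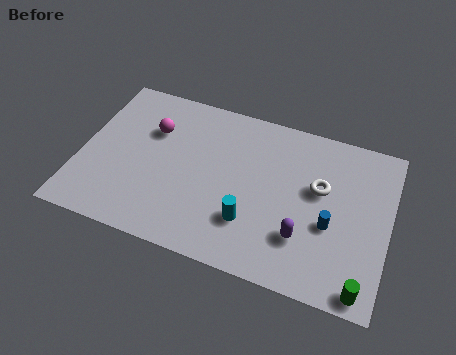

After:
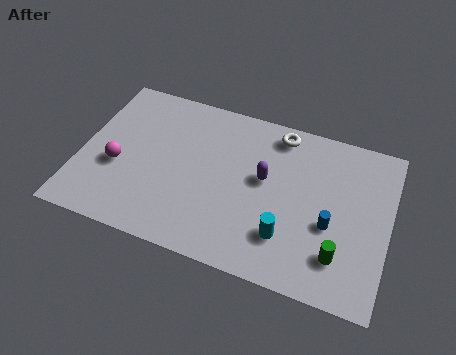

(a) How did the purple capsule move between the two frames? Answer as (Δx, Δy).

(-1.9, 2.4)

The purple capsule started near (10.0, 2.4) and ended near (8.1, 4.8).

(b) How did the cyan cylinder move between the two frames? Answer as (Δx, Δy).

(1.6, -0.2)

The cyan cylinder started near (7.7, 2.4) and ended near (9.3, 2.2).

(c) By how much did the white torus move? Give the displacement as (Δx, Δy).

(-2.0, 2.3)

The white torus was at about (10.5, 5.1) and moved to about (8.5, 7.4).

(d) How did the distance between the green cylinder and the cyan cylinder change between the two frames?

-2.9

Before: roughly 5.2 units apart; after: 2.3. That's 2.9 units closer together.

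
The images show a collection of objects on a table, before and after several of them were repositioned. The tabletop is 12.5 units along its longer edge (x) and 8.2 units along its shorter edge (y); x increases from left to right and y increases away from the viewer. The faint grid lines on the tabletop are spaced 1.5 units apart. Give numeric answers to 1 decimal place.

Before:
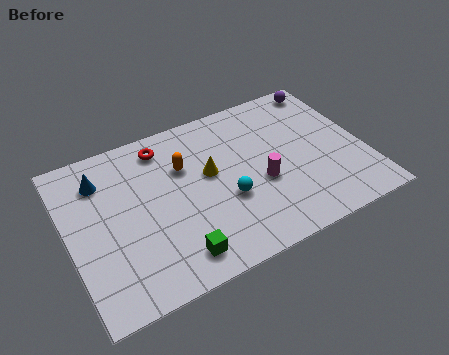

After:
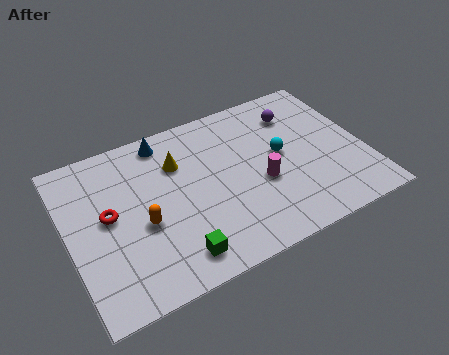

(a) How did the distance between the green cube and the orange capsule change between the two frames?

-1.9

They were about 4.3 units apart before and 2.4 after — 1.9 units closer together.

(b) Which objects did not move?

the magenta cylinder and the green cube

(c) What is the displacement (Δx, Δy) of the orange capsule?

(-2.0, -2.1)

The orange capsule was at about (5.0, 5.5) and moved to about (3.0, 3.4).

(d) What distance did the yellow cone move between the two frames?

1.6

The yellow cone was near (6.0, 4.7) before and (4.8, 5.8) after, so it travelled √(1.2² + 1.1²) ≈ 1.6 units.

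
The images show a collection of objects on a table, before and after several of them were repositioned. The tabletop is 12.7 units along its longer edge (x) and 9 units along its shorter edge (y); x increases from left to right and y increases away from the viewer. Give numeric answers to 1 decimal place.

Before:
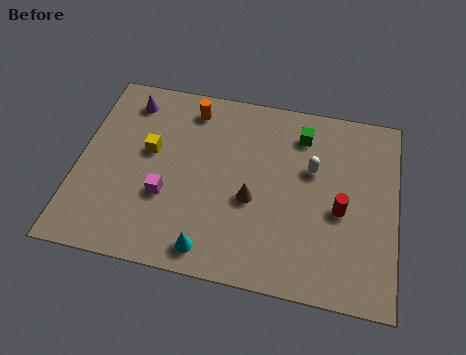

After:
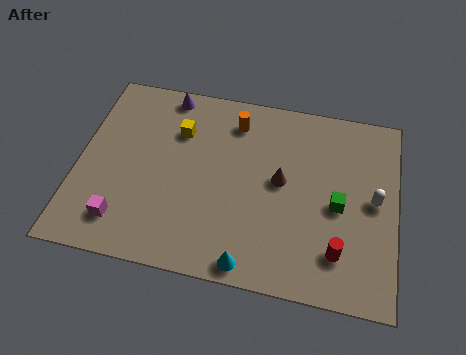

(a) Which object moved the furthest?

the green cube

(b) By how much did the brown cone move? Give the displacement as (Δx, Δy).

(1.1, 1.1)

From the two frames, the brown cone sits at roughly (7.0, 3.7) before and (8.1, 4.8) after.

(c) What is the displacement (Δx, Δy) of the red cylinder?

(0.0, -1.9)

The red cylinder started near (10.5, 3.9) and ended near (10.5, 2.0).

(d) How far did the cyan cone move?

1.6

The cyan cone was near (5.5, 1.1) before and (7.1, 0.8) after, so it travelled √(1.6² + 0.3²) ≈ 1.6 units.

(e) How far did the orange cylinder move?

1.8

From (4.3, 7.6) to (6.1, 7.3), the orange cylinder covered √(1.8² + 0.3²) ≈ 1.8 units.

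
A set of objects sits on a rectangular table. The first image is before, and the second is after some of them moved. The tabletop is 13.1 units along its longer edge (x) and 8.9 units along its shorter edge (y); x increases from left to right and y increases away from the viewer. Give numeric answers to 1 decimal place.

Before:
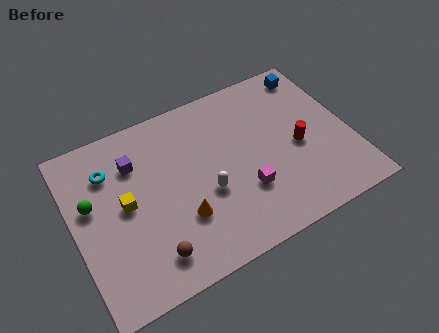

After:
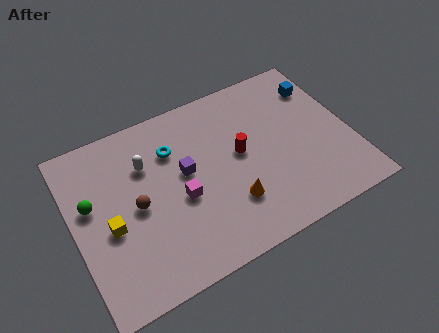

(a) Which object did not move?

the green sphere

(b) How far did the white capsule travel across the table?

3.7

From (6.1, 3.5) to (3.6, 6.2), the white capsule covered √(2.5² + 2.7²) ≈ 3.7 units.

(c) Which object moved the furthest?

the white capsule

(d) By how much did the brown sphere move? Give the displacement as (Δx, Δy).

(-0.3, 2.7)

The brown sphere was at about (3.2, 1.6) and moved to about (2.9, 4.3).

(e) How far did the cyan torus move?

3.0

The cyan torus was near (1.9, 6.6) before and (4.9, 6.4) after, so it travelled √(3.0² + 0.2²) ≈ 3.0 units.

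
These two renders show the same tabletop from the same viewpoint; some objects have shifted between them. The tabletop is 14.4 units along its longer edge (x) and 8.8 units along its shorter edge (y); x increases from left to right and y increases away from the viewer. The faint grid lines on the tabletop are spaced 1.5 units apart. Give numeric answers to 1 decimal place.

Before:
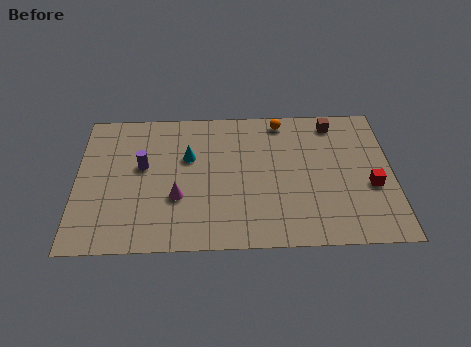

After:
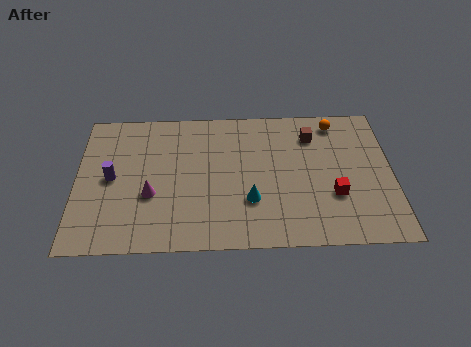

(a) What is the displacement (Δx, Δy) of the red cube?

(-1.7, -0.5)

From the two frames, the red cube sits at roughly (13.4, 3.5) before and (11.7, 3.0) after.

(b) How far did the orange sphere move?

2.5

The orange sphere moved from about (9.4, 7.8) to (11.9, 7.6), a distance of √(2.5² + 0.2²) ≈ 2.5.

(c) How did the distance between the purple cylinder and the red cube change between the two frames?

-0.3

The distance was about 10.5 in the first image and 10.2 in the second, so they moved 0.3 units closer together.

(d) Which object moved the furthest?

the cyan cone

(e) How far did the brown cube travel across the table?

1.3

From (11.8, 7.6) to (10.8, 6.8), the brown cube covered √(1.0² + 0.8²) ≈ 1.3 units.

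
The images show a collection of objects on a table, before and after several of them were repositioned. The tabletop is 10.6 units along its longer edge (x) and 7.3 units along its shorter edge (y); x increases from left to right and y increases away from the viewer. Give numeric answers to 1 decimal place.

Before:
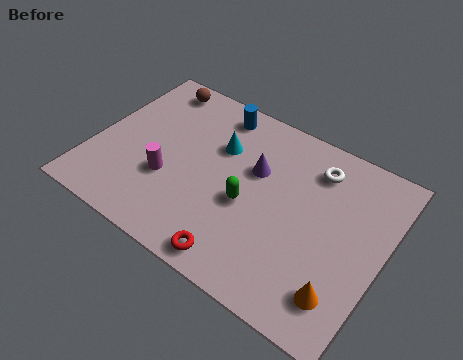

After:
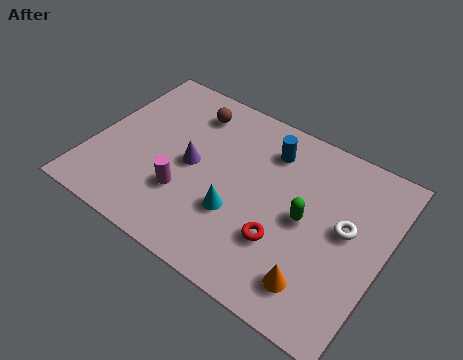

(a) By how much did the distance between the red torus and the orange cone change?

-2.0

They were about 3.7 units apart before and 1.7 after — 2.0 units closer together.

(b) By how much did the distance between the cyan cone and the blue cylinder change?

+1.8

The distance was about 1.5 in the first image and 3.3 in the second, so they moved 1.8 units further apart.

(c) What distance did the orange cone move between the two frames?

0.9

From (9.5, 1.5) to (8.6, 1.4), the orange cone covered √(0.9² + 0.1²) ≈ 0.9 units.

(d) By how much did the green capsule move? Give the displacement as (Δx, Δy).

(2.0, 0.5)

From the two frames, the green capsule sits at roughly (5.8, 3.1) before and (7.8, 3.6) after.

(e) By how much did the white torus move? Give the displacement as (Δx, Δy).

(1.4, -1.8)

The white torus was at about (7.8, 5.8) and moved to about (9.2, 4.0).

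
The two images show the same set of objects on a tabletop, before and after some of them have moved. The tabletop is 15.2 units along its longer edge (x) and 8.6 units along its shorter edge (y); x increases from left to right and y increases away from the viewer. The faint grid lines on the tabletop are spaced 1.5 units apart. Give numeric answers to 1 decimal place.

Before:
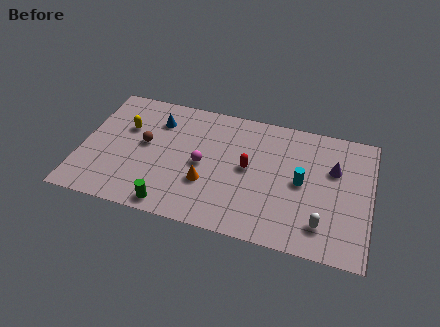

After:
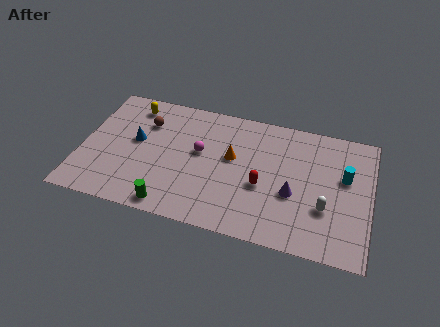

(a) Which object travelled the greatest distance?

the purple cone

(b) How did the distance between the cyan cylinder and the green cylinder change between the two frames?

+2.4

Before: roughly 7.4 units apart; after: 9.8. That's 2.4 units further apart.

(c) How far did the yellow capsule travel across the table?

1.6

The yellow capsule moved from about (2.2, 5.6) to (2.4, 7.2), a distance of √(0.2² + 1.6²) ≈ 1.6.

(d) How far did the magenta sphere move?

0.8

The magenta sphere was near (6.4, 4.1) before and (6.2, 4.9) after, so it travelled √(0.2² + 0.8²) ≈ 0.8 units.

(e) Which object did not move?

the green cylinder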